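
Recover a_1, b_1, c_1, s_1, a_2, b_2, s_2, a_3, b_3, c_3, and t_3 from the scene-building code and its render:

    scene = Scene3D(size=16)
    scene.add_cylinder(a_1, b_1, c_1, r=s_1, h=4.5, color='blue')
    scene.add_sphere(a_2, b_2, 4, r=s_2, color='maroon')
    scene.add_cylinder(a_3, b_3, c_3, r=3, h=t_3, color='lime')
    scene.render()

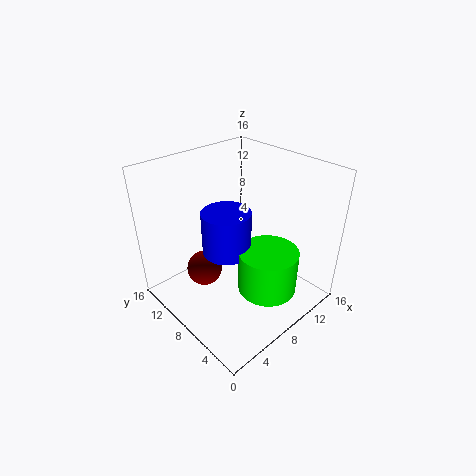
a_1 = 5.5
b_1 = 7
c_1 = 8
s_1 = 2.5
a_2 = 5
b_2 = 10.5
s_2 = 2
a_3 = 7.5
b_3 = 3
c_3 = 4.5
t_3 = 4.5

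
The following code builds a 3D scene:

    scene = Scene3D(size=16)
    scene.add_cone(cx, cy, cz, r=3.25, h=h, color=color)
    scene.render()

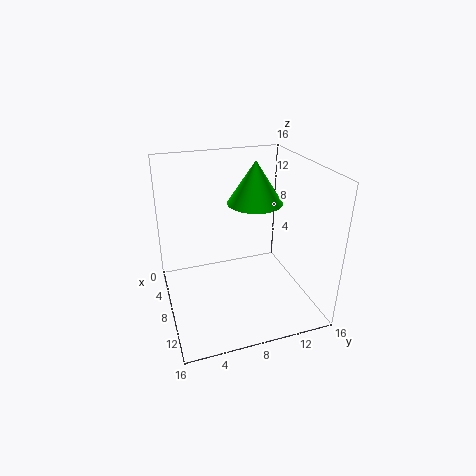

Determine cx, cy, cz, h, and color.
cx = 5.25
cy = 11
cz = 10.75
h = 5
color = 'lime'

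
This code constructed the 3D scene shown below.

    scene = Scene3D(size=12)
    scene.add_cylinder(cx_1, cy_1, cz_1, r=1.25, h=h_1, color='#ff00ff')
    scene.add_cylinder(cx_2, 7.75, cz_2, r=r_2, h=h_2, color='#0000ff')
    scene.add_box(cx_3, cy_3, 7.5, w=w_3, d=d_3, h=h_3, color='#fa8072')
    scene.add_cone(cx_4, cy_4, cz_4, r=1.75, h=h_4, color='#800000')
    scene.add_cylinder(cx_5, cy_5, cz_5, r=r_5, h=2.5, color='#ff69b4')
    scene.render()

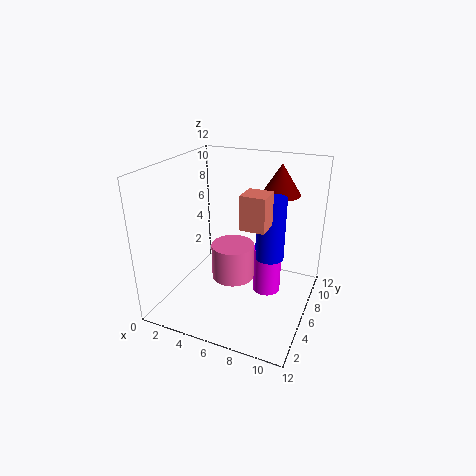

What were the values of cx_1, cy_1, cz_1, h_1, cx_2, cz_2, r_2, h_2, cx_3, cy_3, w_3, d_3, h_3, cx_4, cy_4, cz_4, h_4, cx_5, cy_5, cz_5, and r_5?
cx_1 = 8, cy_1 = 8, cz_1 = 0.25, h_1 = 4.25, cx_2 = 8.25, cz_2 = 3.75, r_2 = 1.25, h_2 = 5.5, cx_3 = 6.75, cy_3 = 4.5, w_3 = 2, d_3 = 2, h_3 = 2.75, cx_4 = 8.25, cy_4 = 10.25, cz_4 = 8.75, h_4 = 2.75, cx_5 = 7.25, cy_5 = 2.25, cz_5 = 5, r_5 = 1.5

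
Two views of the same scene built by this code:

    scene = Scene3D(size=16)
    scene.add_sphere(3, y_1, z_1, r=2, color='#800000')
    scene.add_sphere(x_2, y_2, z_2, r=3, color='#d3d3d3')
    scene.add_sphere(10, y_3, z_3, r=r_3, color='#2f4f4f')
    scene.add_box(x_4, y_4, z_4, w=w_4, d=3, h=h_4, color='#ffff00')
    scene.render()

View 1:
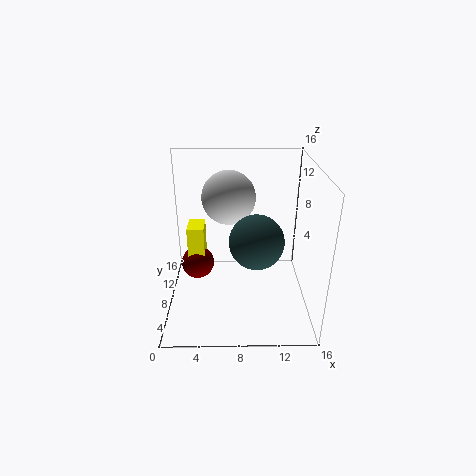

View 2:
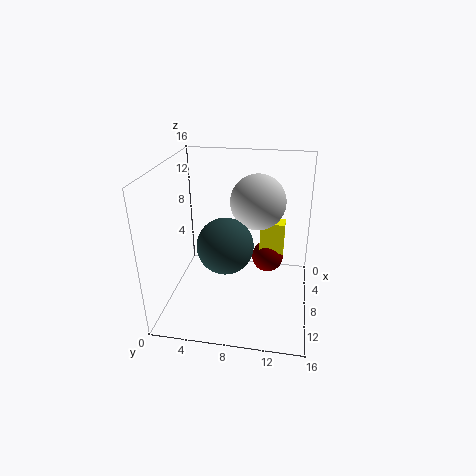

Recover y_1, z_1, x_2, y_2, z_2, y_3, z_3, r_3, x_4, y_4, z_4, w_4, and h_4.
y_1 = 11; z_1 = 3; x_2 = 7; y_2 = 10; z_2 = 12; y_3 = 7; z_3 = 8; r_3 = 3; x_4 = 2; y_4 = 10; z_4 = 4; w_4 = 2; h_4 = 4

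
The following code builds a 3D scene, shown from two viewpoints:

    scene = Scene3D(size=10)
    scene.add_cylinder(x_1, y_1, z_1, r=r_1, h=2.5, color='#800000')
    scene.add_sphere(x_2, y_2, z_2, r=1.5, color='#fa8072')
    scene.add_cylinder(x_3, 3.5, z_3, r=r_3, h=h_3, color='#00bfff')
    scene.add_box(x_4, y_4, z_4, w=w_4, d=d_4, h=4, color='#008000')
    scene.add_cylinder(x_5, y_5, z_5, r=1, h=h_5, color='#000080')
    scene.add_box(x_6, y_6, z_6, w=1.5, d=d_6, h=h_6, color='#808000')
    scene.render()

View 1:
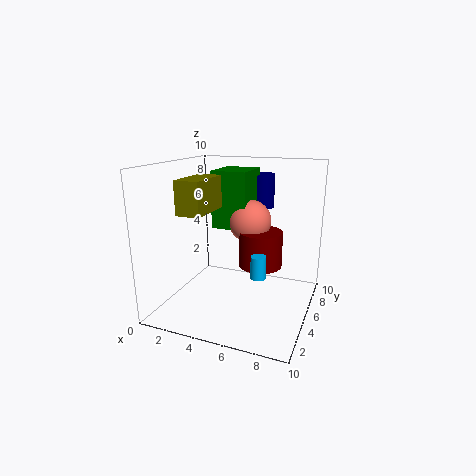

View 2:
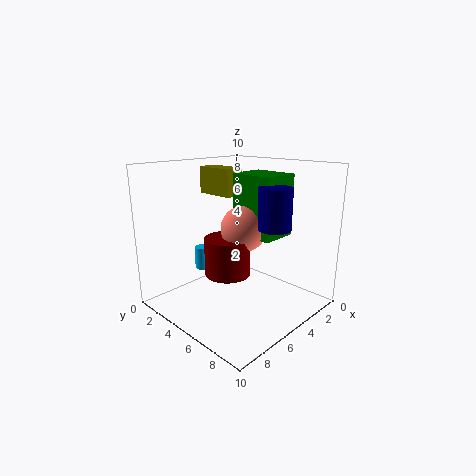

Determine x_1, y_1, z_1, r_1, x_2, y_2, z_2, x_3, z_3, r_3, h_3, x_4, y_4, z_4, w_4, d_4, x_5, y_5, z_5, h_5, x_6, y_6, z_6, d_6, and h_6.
x_1 = 6.5, y_1 = 5.5, z_1 = 3, r_1 = 1.5, x_2 = 5.5, y_2 = 6, z_2 = 6, x_3 = 7, z_3 = 3, r_3 = 0.5, h_3 = 1.5, x_4 = 3, y_4 = 5, z_4 = 5.5, w_4 = 2.5, d_4 = 3, x_5 = 5.5, y_5 = 8.5, z_5 = 6.5, h_5 = 2.5, x_6 = 3, y_6 = 0.5, z_6 = 7.5, d_6 = 3, h_6 = 2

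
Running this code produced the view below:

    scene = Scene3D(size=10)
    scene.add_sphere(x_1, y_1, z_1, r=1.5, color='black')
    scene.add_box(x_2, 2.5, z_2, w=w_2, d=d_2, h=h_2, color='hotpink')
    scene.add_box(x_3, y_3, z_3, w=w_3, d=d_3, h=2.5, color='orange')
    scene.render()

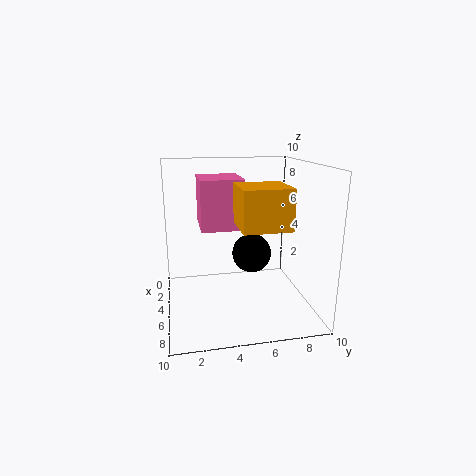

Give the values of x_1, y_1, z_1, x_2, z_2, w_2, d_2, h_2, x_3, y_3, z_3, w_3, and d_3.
x_1 = 3
y_1 = 6.5
z_1 = 3
x_2 = 1.5
z_2 = 5.5
w_2 = 3.5
d_2 = 3
h_2 = 3.5
x_3 = 6
y_3 = 4.5
z_3 = 6.5
w_3 = 3
d_3 = 3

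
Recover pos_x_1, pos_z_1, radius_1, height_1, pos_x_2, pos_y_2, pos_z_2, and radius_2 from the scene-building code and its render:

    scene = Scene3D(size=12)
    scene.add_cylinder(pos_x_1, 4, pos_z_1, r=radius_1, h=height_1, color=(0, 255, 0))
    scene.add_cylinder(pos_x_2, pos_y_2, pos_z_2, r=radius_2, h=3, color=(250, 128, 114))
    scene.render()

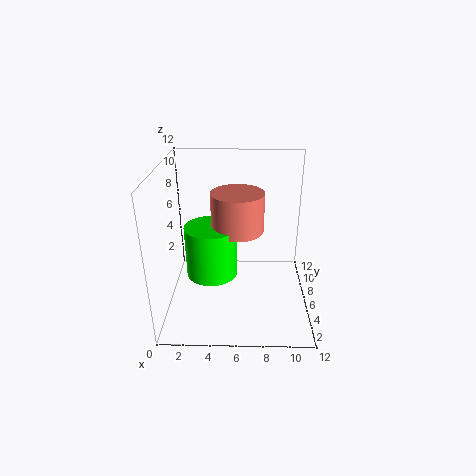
pos_x_1 = 4, pos_z_1 = 4, radius_1 = 2, height_1 = 4, pos_x_2 = 6, pos_y_2 = 4.5, pos_z_2 = 7.5, radius_2 = 2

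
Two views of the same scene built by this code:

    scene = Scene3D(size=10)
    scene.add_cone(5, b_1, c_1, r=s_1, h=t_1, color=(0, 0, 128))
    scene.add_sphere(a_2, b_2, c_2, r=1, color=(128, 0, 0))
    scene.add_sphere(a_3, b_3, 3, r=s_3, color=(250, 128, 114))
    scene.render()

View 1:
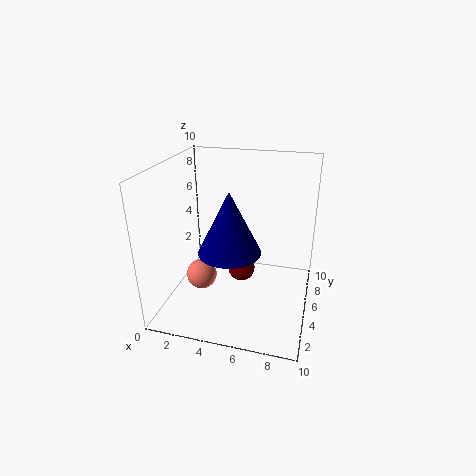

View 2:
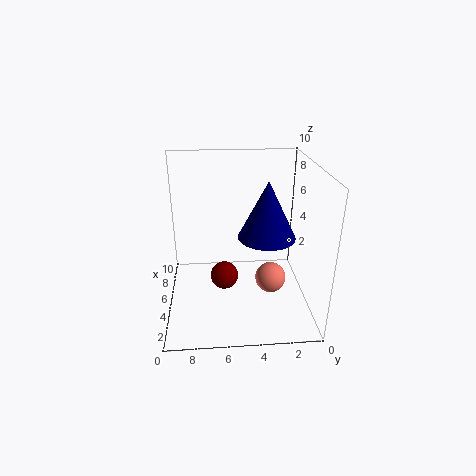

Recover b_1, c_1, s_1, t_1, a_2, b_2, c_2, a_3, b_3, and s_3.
b_1 = 3
c_1 = 5
s_1 = 2
t_1 = 4
a_2 = 5
b_2 = 6
c_2 = 2
a_3 = 3
b_3 = 3
s_3 = 1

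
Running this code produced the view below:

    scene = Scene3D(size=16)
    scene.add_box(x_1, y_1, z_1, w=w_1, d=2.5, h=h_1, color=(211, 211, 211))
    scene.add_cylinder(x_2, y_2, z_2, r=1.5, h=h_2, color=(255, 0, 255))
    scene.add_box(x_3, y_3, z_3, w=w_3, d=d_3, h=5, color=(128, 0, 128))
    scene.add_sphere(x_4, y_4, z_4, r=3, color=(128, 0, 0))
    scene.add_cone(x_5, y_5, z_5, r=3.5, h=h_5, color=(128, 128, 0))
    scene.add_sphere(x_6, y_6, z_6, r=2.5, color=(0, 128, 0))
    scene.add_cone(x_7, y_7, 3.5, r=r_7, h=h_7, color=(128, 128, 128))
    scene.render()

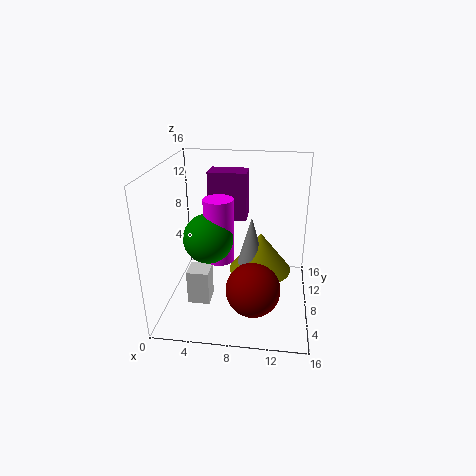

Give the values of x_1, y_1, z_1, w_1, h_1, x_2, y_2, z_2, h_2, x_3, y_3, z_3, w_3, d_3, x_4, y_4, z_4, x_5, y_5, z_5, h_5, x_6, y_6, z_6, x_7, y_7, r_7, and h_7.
x_1 = 2.5, y_1 = 5.5, z_1 = 0.5, w_1 = 2.5, h_1 = 4, x_2 = 6.5, y_2 = 5, z_2 = 7, h_2 = 6.5, x_3 = 5, y_3 = 7, z_3 = 10.5, w_3 = 4, d_3 = 2.5, x_4 = 10, y_4 = 5.5, z_4 = 3, x_5 = 10.5, y_5 = 8.5, z_5 = 4, h_5 = 4.5, x_6 = 5.5, y_6 = 4.5, z_6 = 9.5, x_7 = 9.5, y_7 = 8, r_7 = 2, h_7 = 7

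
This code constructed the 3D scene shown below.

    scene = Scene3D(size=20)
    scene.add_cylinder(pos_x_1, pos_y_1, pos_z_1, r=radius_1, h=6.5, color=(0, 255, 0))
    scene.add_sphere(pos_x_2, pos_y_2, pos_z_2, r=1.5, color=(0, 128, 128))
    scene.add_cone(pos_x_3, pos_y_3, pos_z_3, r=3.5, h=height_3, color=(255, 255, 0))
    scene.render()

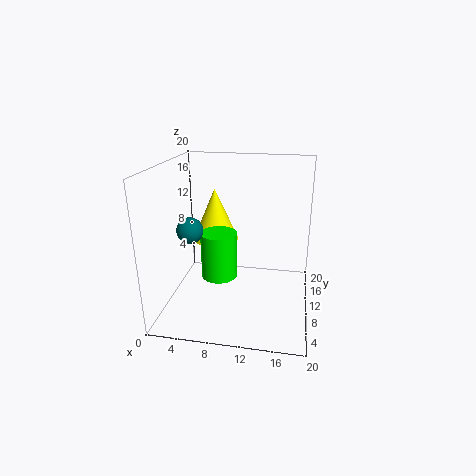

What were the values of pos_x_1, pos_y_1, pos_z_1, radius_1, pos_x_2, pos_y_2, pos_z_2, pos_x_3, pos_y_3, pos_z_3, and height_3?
pos_x_1 = 7.5; pos_y_1 = 9; pos_z_1 = 4.5; radius_1 = 2.5; pos_x_2 = 6; pos_y_2 = 2; pos_z_2 = 14; pos_x_3 = 5.5; pos_y_3 = 15; pos_z_3 = 7.5; height_3 = 8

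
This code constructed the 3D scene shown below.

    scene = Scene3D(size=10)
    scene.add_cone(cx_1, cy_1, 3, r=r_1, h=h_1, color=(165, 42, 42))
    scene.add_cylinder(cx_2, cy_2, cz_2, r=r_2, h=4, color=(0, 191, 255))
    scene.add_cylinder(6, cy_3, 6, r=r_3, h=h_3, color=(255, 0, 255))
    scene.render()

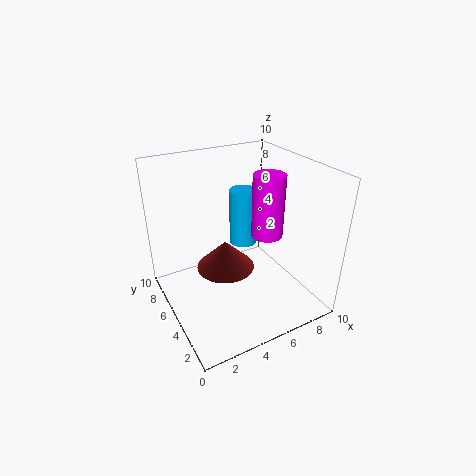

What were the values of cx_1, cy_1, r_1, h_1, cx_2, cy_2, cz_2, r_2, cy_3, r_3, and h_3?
cx_1 = 4, cy_1 = 5, r_1 = 2, h_1 = 2, cx_2 = 6, cy_2 = 6, cz_2 = 4, r_2 = 1, cy_3 = 3, r_3 = 1, h_3 = 4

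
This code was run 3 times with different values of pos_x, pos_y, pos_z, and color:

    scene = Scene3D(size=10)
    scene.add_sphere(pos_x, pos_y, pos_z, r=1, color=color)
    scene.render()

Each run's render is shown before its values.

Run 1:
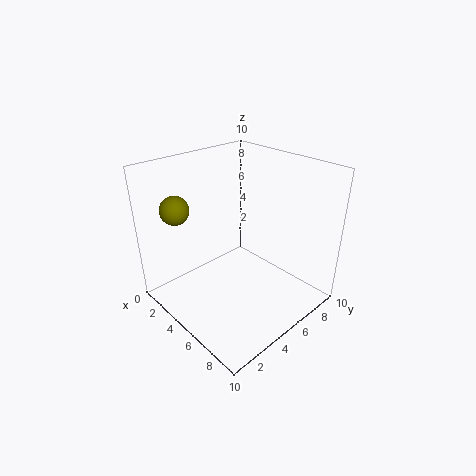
pos_x = 2; pos_y = 2; pos_z = 7; color = 'olive'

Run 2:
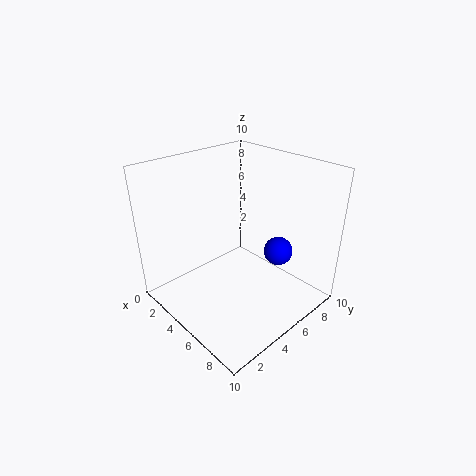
pos_x = 7; pos_y = 7; pos_z = 4; color = 'blue'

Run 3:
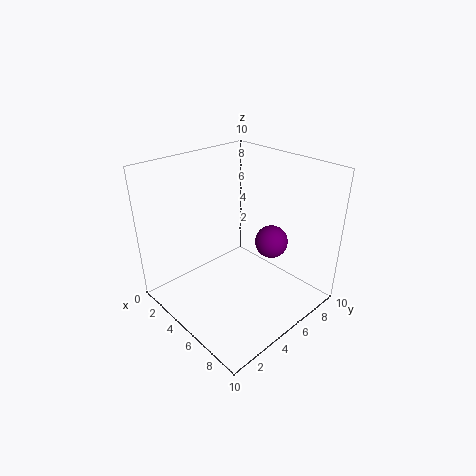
pos_x = 8; pos_y = 5; pos_z = 6; color = 'purple'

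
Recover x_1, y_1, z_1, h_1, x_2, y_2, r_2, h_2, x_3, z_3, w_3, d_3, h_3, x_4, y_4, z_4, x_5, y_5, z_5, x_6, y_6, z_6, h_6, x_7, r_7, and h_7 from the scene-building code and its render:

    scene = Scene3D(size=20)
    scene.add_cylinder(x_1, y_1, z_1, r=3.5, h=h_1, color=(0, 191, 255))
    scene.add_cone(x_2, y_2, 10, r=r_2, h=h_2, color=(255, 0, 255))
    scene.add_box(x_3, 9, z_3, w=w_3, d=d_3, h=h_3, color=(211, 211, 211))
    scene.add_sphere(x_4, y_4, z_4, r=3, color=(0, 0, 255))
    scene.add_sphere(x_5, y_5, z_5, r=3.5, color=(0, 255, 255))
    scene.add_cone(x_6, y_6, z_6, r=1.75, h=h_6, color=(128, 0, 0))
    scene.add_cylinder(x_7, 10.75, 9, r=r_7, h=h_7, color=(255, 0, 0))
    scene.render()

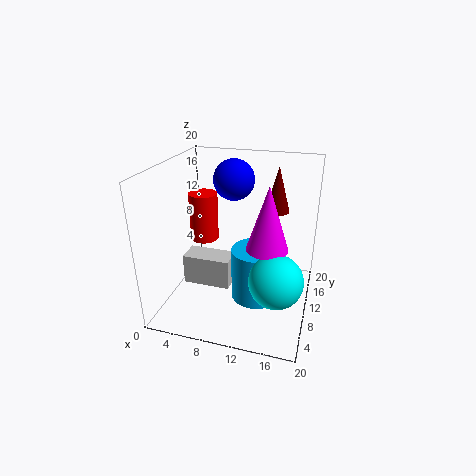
x_1 = 12.75; y_1 = 9.75; z_1 = 1.25; h_1 = 7.5; x_2 = 14.5; y_2 = 8; r_2 = 2.75; h_2 = 8.5; x_3 = 1.75; z_3 = 1.75; w_3 = 7; d_3 = 3.5; h_3 = 4.5; x_4 = 8; y_4 = 14.75; z_4 = 16.75; x_5 = 16.25; y_5 = 5.75; z_5 = 6.75; x_6 = 14.5; y_6 = 14.5; z_6 = 12.75; h_6 = 6.5; x_7 = 4.75; r_7 = 2; h_7 = 6.75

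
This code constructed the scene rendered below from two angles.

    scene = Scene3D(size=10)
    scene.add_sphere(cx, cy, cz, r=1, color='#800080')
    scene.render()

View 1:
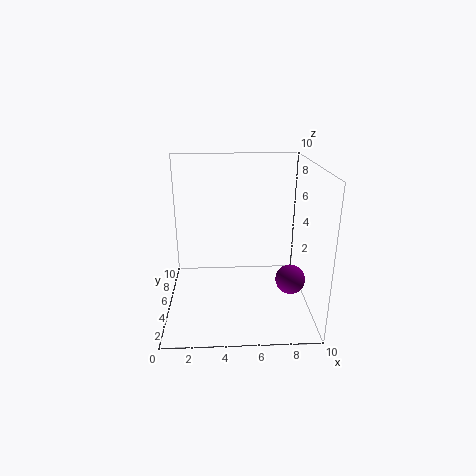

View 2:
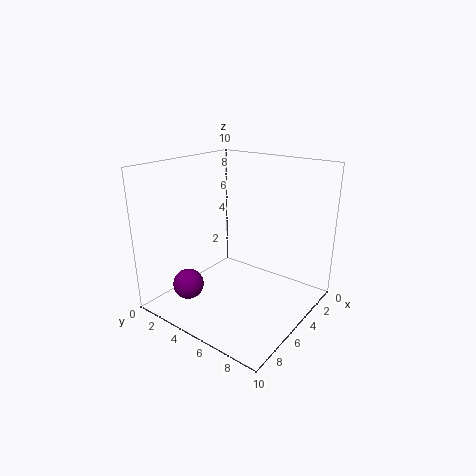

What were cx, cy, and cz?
cx = 8.5, cy = 3.5, cz = 2.5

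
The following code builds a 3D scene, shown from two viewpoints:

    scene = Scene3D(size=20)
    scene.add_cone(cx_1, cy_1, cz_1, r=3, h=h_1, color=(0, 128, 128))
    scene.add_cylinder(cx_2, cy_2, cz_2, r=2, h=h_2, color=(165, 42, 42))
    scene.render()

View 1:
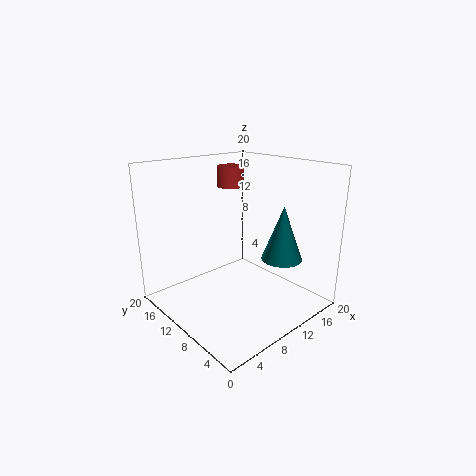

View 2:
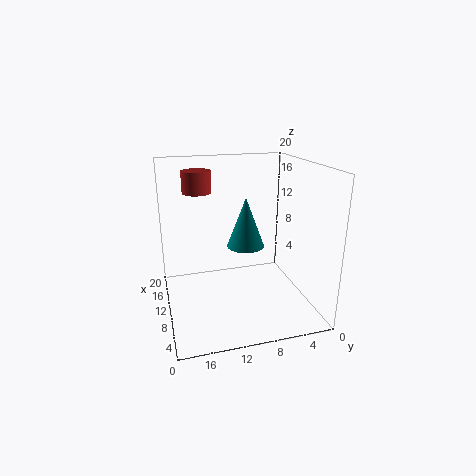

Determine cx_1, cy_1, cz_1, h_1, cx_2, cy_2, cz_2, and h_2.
cx_1 = 16; cy_1 = 7; cz_1 = 6; h_1 = 8; cx_2 = 13; cy_2 = 15; cz_2 = 16; h_2 = 3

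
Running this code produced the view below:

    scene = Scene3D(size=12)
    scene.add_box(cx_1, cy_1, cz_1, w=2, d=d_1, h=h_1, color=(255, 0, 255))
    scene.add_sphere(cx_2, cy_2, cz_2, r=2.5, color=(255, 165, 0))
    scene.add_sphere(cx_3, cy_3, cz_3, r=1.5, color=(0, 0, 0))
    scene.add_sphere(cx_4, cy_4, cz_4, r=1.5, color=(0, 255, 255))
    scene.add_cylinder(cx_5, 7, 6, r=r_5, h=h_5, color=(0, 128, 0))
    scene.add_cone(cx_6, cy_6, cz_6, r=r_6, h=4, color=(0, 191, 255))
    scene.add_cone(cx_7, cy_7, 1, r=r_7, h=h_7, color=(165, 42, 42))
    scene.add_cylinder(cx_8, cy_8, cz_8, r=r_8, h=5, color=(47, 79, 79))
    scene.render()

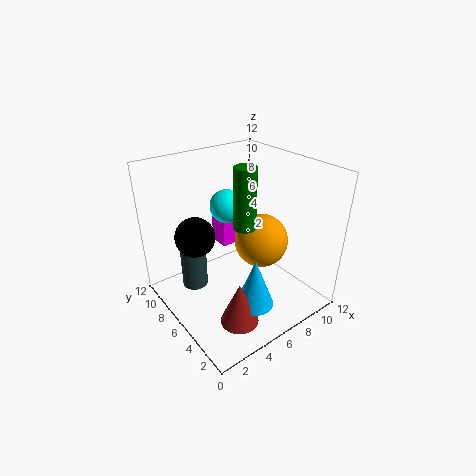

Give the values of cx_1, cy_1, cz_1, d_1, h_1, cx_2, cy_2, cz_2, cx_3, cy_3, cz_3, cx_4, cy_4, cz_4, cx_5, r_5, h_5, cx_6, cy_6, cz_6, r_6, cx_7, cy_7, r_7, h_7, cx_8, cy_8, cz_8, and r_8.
cx_1 = 7
cy_1 = 9.5
cz_1 = 3
d_1 = 2
h_1 = 3.5
cx_2 = 9.5
cy_2 = 7
cz_2 = 4
cx_3 = 2
cy_3 = 6
cz_3 = 7.5
cx_4 = 7
cy_4 = 9
cz_4 = 7.5
cx_5 = 7.5
r_5 = 1
h_5 = 5.5
cx_6 = 5
cy_6 = 2.5
cz_6 = 2
r_6 = 1.5
cx_7 = 3.5
cy_7 = 2.5
r_7 = 1.5
h_7 = 3.5
cx_8 = 2
cy_8 = 6.5
cz_8 = 3
r_8 = 1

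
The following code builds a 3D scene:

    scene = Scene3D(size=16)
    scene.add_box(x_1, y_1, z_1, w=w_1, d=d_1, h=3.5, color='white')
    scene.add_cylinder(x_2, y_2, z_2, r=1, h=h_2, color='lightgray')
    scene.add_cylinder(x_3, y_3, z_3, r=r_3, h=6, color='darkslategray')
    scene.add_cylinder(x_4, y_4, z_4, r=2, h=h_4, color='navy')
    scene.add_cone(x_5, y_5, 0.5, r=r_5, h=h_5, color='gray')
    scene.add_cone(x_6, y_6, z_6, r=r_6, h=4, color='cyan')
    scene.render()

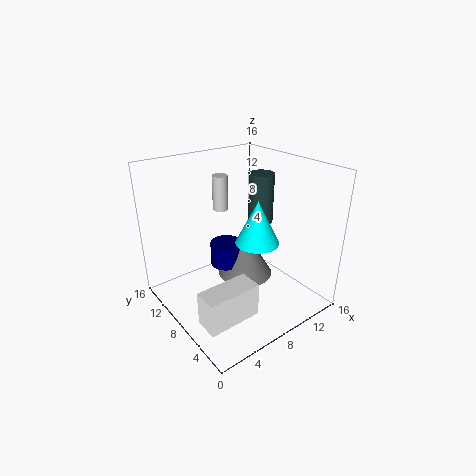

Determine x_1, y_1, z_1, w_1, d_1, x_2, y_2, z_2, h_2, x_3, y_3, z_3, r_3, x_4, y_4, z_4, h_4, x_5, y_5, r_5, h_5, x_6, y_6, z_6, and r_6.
x_1 = 0.5; y_1 = 2; z_1 = 2.5; w_1 = 5.5; d_1 = 2.5; x_2 = 10.5; y_2 = 15; z_2 = 8.5; h_2 = 4.5; x_3 = 13; y_3 = 10; z_3 = 8; r_3 = 1.5; x_4 = 9.5; y_4 = 12.5; z_4 = 2; h_4 = 3; x_5 = 11.5; y_5 = 11; r_5 = 3.5; h_5 = 6; x_6 = 6; y_6 = 2.5; z_6 = 10.5; r_6 = 2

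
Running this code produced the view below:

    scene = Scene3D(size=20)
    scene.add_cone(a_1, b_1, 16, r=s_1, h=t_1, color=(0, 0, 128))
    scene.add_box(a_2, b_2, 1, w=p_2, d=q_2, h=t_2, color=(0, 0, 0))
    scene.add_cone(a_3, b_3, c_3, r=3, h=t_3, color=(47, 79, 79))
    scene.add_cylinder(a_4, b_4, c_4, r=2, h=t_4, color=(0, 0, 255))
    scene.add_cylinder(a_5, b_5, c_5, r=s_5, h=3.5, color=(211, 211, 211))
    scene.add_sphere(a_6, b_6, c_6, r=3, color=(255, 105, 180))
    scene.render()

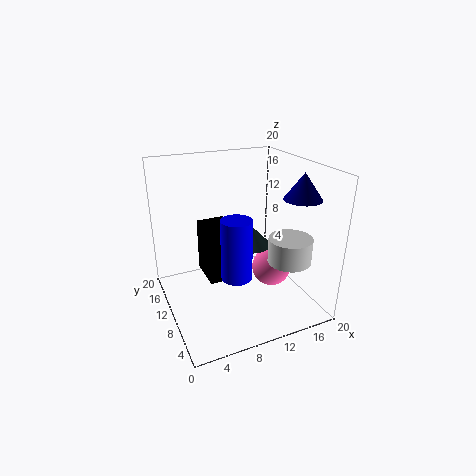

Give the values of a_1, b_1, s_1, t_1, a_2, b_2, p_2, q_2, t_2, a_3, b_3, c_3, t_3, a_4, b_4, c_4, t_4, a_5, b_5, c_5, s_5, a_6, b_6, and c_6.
a_1 = 17
b_1 = 5.5
s_1 = 2.5
t_1 = 3.5
a_2 = 7
b_2 = 13.5
p_2 = 4.5
q_2 = 6
t_2 = 8.5
a_3 = 13
b_3 = 12
c_3 = 7.5
t_3 = 3
a_4 = 8
b_4 = 6
c_4 = 6.5
t_4 = 8
a_5 = 16
b_5 = 6
c_5 = 7
s_5 = 3
a_6 = 16.5
b_6 = 11.5
c_6 = 3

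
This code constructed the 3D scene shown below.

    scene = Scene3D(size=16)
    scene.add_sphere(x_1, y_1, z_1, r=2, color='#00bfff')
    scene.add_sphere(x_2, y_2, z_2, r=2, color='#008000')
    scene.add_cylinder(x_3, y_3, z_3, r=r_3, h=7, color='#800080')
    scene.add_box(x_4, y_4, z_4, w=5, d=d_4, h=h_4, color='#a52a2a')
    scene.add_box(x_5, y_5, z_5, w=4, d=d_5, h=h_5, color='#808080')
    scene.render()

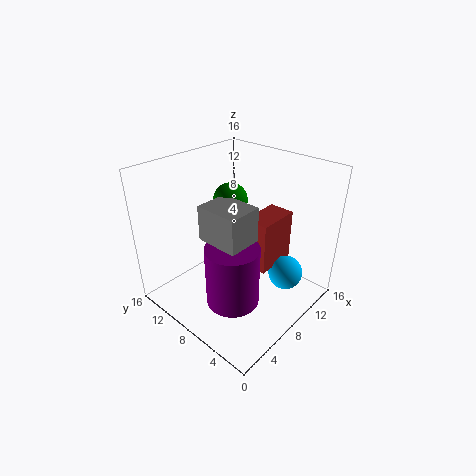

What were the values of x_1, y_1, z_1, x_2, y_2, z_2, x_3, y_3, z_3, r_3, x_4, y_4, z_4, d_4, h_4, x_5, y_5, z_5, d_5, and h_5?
x_1 = 12
y_1 = 4
z_1 = 3
x_2 = 10
y_2 = 11
z_2 = 11
x_3 = 6
y_3 = 7
z_3 = 1
r_3 = 3
x_4 = 9
y_4 = 5
z_4 = 4
d_4 = 3
h_4 = 6
x_5 = 5
y_5 = 6
z_5 = 8
d_5 = 5
h_5 = 4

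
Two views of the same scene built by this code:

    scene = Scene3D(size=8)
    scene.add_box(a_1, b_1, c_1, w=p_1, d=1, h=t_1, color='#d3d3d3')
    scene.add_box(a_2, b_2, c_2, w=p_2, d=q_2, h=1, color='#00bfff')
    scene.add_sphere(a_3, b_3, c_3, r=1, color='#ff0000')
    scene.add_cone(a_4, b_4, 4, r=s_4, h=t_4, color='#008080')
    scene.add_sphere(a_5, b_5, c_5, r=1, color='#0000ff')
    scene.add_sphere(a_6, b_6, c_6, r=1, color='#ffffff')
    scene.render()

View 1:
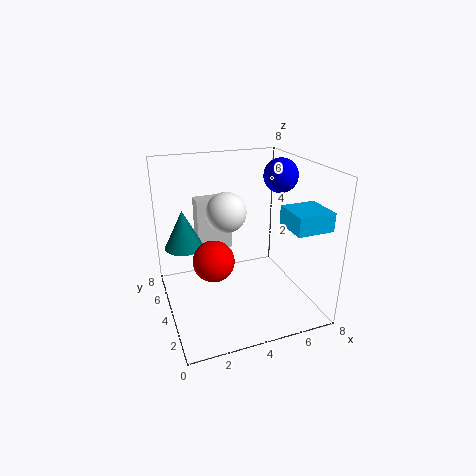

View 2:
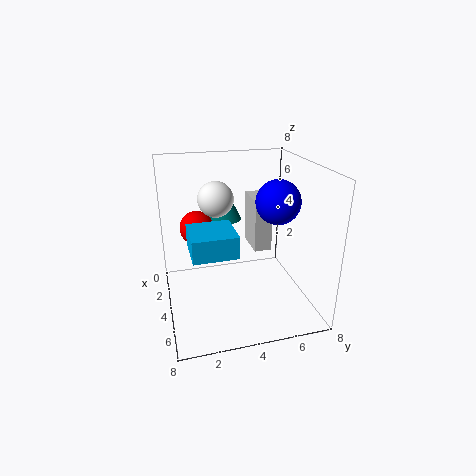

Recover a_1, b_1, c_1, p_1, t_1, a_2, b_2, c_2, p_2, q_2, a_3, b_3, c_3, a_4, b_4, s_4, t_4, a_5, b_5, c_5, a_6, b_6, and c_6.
a_1 = 2
b_1 = 5
c_1 = 3
p_1 = 2
t_1 = 3
a_2 = 6
b_2 = 1
c_2 = 5
p_2 = 2
q_2 = 2
a_3 = 2
b_3 = 2
c_3 = 4
a_4 = 1
b_4 = 4
s_4 = 1
t_4 = 2
a_5 = 7
b_5 = 5
c_5 = 7
a_6 = 3
b_6 = 3
c_6 = 6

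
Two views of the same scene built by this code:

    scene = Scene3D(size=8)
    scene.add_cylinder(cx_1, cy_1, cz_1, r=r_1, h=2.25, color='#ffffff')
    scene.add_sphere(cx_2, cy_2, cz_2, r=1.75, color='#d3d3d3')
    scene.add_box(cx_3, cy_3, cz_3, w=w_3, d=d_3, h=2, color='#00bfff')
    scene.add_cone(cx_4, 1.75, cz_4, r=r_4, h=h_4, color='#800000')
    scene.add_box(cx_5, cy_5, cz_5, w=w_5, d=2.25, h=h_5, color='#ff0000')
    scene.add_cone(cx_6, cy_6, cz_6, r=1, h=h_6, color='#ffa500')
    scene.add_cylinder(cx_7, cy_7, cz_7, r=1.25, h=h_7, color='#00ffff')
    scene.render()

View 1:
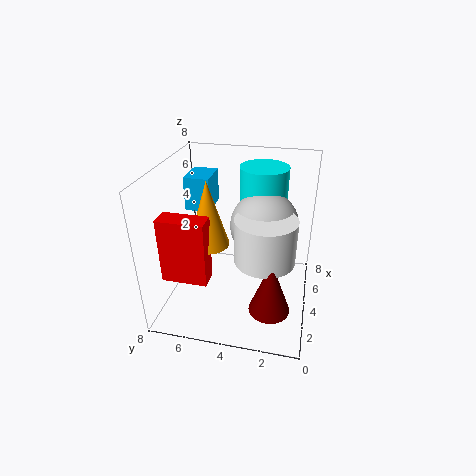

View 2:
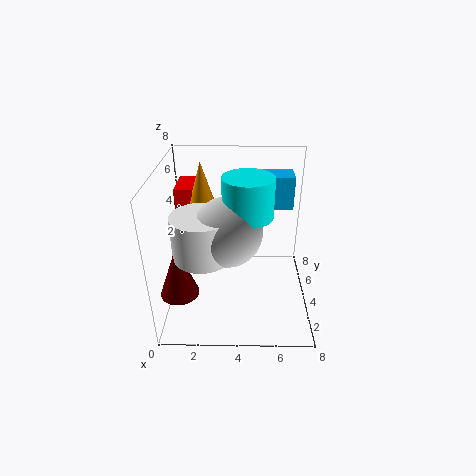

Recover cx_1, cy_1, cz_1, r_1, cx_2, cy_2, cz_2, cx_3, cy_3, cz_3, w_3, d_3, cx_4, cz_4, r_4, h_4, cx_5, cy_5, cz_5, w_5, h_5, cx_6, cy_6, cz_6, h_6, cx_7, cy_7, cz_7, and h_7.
cx_1 = 2.25; cy_1 = 2.25; cz_1 = 4; r_1 = 1.5; cx_2 = 3.5; cy_2 = 2.5; cz_2 = 5.25; cx_3 = 5.25; cy_3 = 6; cz_3 = 4.75; w_3 = 2; d_3 = 1.5; cx_4 = 1; cz_4 = 2; r_4 = 1; h_4 = 2.75; cx_5 = 0.5; cy_5 = 4.75; cz_5 = 3.25; w_5 = 1; h_5 = 3.25; cx_6 = 2; cy_6 = 5; cz_6 = 4.75; h_6 = 3.25; cx_7 = 4.5; cy_7 = 2.75; cz_7 = 6; h_7 = 2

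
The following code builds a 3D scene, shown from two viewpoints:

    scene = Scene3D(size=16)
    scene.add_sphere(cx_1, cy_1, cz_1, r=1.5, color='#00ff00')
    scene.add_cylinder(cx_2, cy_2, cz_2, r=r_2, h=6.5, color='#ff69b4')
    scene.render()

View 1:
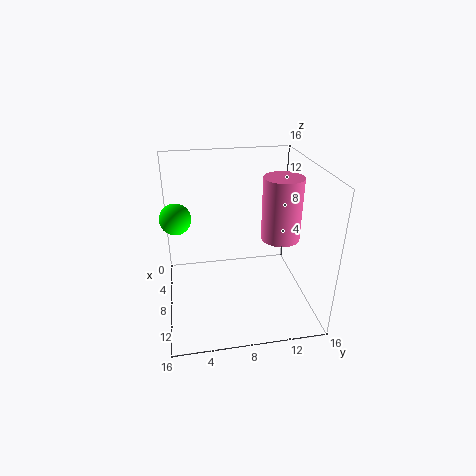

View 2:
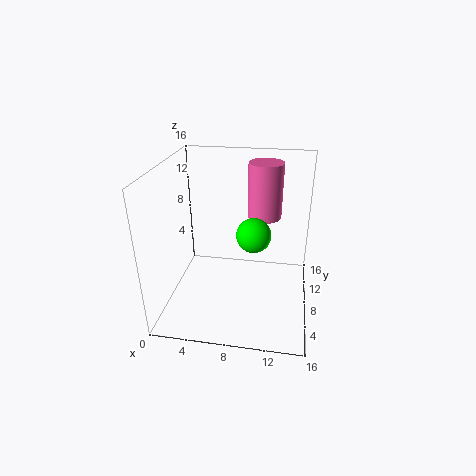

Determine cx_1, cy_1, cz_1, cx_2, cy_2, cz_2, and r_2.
cx_1 = 10.5, cy_1 = 1.5, cz_1 = 12, cx_2 = 10.5, cy_2 = 12, cz_2 = 9, r_2 = 2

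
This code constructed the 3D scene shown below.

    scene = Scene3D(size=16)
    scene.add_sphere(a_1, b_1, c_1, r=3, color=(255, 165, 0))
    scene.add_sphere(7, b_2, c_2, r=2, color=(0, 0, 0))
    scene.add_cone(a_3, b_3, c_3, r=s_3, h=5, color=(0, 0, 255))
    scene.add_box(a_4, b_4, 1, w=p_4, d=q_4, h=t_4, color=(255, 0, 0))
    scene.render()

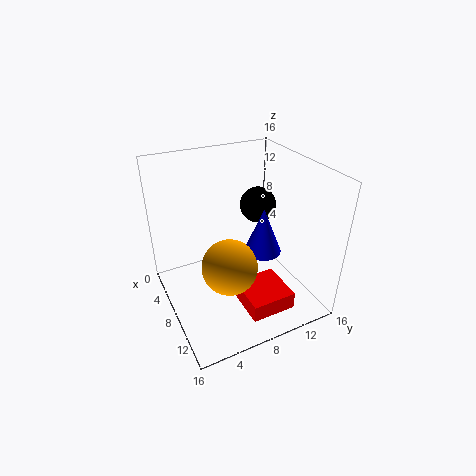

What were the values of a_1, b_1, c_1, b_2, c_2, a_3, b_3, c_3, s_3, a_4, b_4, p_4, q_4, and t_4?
a_1 = 10; b_1 = 6; c_1 = 6; b_2 = 11; c_2 = 11; a_3 = 10; b_3 = 10; c_3 = 7; s_3 = 2; a_4 = 9; b_4 = 7; p_4 = 5; q_4 = 5; t_4 = 2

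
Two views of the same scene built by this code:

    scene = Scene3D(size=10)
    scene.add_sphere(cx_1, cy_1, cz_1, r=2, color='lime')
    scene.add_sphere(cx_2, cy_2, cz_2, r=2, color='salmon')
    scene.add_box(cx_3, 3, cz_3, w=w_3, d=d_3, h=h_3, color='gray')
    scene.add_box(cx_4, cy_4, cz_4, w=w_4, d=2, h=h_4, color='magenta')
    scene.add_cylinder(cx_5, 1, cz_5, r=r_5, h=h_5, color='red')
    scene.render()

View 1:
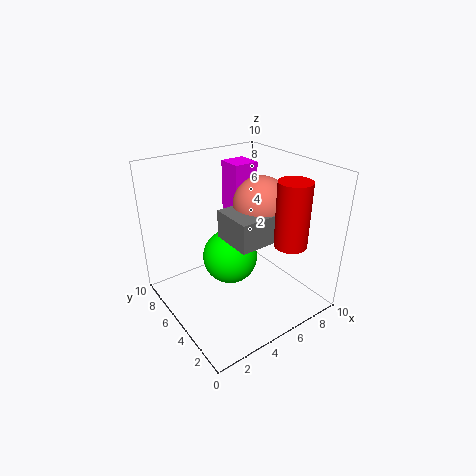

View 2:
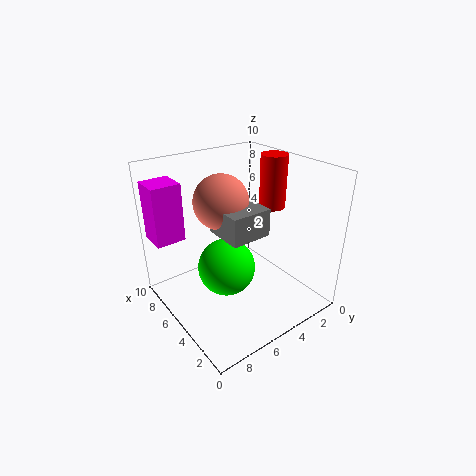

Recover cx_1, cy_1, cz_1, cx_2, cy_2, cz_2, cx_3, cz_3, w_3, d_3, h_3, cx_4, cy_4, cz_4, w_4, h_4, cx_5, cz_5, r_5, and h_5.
cx_1 = 5
cy_1 = 6
cz_1 = 3
cx_2 = 7
cy_2 = 5
cz_2 = 7
cx_3 = 4
cz_3 = 5
w_3 = 3
d_3 = 3
h_3 = 2
cx_4 = 7
cy_4 = 8
cz_4 = 5
w_4 = 2
h_4 = 4
cx_5 = 6
cz_5 = 6
r_5 = 1
h_5 = 4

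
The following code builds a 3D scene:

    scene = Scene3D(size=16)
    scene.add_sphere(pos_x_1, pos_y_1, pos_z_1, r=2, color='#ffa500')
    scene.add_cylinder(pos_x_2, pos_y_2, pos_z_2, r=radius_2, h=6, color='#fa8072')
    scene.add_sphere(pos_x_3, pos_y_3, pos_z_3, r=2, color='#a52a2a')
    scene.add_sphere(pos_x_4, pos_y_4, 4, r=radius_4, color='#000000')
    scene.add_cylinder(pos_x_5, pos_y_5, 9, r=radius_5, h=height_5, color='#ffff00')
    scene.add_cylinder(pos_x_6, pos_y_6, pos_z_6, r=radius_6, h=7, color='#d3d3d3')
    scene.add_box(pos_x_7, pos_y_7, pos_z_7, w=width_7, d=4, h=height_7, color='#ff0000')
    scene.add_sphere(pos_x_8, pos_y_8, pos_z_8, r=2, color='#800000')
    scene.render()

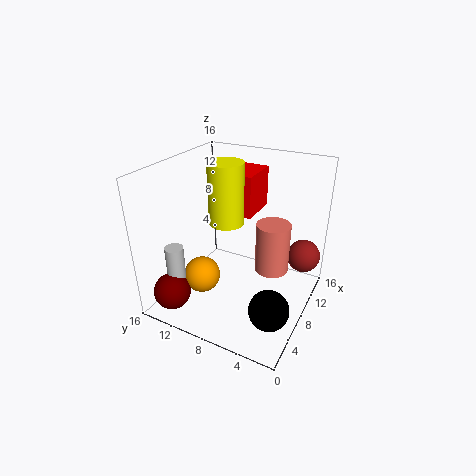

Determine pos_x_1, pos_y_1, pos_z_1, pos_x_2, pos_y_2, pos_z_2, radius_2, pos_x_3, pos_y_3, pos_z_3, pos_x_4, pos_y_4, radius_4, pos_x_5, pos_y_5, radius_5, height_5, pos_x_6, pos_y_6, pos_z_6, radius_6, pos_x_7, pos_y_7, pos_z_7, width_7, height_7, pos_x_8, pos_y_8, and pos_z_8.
pos_x_1 = 5, pos_y_1 = 11, pos_z_1 = 4, pos_x_2 = 11, pos_y_2 = 5, pos_z_2 = 3, radius_2 = 2, pos_x_3 = 14, pos_y_3 = 2, pos_z_3 = 4, pos_x_4 = 3, pos_y_4 = 2, radius_4 = 2, pos_x_5 = 9, pos_y_5 = 10, radius_5 = 2, height_5 = 7, pos_x_6 = 3, pos_y_6 = 13, pos_z_6 = 1, radius_6 = 1, pos_x_7 = 11, pos_y_7 = 8, pos_z_7 = 9, width_7 = 5, height_7 = 5, pos_x_8 = 2, pos_y_8 = 13, pos_z_8 = 3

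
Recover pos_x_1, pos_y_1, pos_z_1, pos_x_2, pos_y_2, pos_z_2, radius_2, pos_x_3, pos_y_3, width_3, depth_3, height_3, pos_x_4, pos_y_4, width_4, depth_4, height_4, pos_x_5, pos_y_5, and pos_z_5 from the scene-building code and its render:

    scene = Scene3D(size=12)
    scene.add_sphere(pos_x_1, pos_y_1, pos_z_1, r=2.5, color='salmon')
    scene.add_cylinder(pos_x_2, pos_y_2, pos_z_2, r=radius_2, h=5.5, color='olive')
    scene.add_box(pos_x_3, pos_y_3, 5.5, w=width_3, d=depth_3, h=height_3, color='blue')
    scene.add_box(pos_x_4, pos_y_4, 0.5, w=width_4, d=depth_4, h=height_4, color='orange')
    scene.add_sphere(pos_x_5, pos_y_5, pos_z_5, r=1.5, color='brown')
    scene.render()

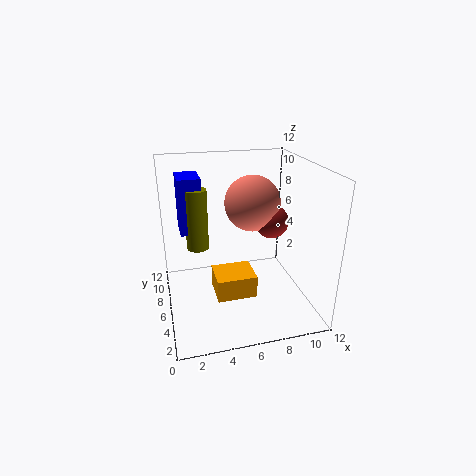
pos_x_1 = 8; pos_y_1 = 8.5; pos_z_1 = 8; pos_x_2 = 3; pos_y_2 = 9; pos_z_2 = 4; radius_2 = 1; pos_x_3 = 1.5; pos_y_3 = 8.5; width_3 = 2; depth_3 = 3; height_3 = 5; pos_x_4 = 4; pos_y_4 = 5; width_4 = 3.5; depth_4 = 3; height_4 = 2; pos_x_5 = 9.5; pos_y_5 = 7.5; pos_z_5 = 6.5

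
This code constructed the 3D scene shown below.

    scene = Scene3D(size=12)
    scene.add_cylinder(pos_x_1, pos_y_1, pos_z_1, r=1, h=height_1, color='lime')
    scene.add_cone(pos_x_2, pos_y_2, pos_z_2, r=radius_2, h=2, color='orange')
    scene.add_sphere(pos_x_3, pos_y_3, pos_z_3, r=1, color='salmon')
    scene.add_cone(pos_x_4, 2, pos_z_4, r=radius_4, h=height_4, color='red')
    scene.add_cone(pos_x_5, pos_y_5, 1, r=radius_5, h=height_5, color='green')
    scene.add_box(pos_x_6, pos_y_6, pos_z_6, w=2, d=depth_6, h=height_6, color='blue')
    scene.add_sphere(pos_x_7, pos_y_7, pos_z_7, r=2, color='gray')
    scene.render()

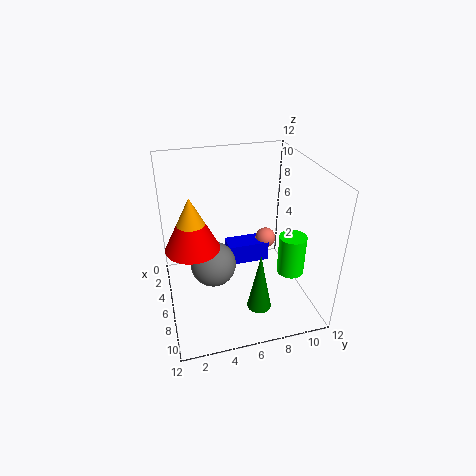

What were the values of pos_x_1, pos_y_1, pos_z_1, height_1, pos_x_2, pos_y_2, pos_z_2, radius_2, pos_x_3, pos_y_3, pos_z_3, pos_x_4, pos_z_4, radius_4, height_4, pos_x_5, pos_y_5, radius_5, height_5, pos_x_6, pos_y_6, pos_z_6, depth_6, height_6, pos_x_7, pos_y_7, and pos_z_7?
pos_x_1 = 10; pos_y_1 = 9; pos_z_1 = 5; height_1 = 3; pos_x_2 = 8; pos_y_2 = 2; pos_z_2 = 9; radius_2 = 1; pos_x_3 = 2; pos_y_3 = 10; pos_z_3 = 3; pos_x_4 = 8; pos_z_4 = 7; radius_4 = 2; height_4 = 4; pos_x_5 = 9; pos_y_5 = 7; radius_5 = 1; height_5 = 5; pos_x_6 = 1; pos_y_6 = 6; pos_z_6 = 1; depth_6 = 4; height_6 = 2; pos_x_7 = 5; pos_y_7 = 4; pos_z_7 = 3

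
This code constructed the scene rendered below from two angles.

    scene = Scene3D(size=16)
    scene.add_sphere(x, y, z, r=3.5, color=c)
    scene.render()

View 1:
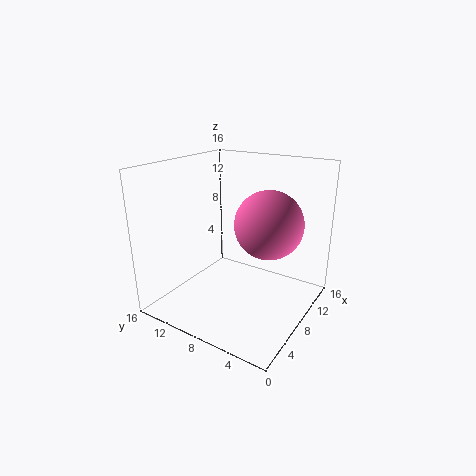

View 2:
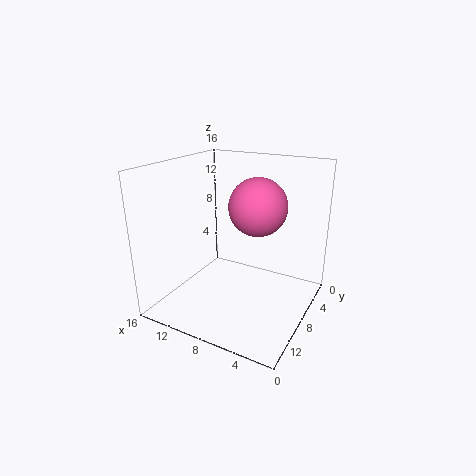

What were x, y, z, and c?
x = 7.5
y = 4
z = 10.5
c = 'hotpink'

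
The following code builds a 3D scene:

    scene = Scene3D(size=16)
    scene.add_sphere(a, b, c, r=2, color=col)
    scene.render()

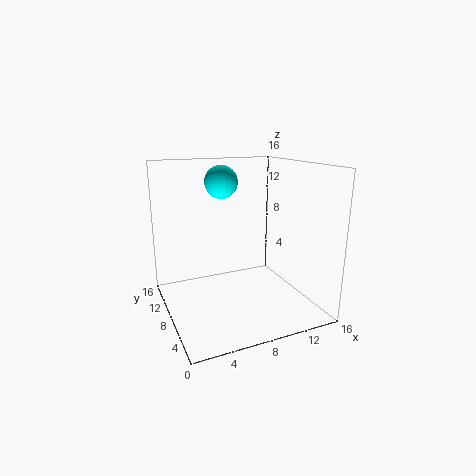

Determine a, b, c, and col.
a = 8, b = 13, c = 13.5, col = 'cyan'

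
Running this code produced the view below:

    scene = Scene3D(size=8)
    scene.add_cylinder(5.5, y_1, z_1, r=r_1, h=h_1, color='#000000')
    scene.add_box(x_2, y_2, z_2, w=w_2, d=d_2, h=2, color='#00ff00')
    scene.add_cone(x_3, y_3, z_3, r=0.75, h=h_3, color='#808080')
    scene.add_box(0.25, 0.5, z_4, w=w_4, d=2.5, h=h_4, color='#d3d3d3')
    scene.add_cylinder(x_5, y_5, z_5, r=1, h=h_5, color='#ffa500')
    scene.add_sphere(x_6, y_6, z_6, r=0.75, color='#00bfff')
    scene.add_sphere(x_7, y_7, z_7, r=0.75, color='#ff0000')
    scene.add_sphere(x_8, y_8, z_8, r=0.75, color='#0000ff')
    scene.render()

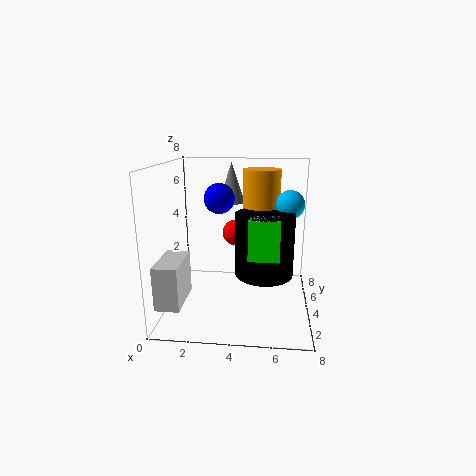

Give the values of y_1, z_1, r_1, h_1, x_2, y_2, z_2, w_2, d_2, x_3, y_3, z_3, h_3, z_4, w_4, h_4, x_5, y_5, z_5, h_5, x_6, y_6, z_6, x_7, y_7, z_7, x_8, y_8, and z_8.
y_1 = 2.75, z_1 = 2.5, r_1 = 1.5, h_1 = 3.25, x_2 = 4.75, y_2 = 1.25, z_2 = 3.75, w_2 = 1.5, d_2 = 1, x_3 = 3.5, y_3 = 5.25, z_3 = 5.75, h_3 = 2.25, z_4 = 1.25, w_4 = 1.25, h_4 = 2.25, x_5 = 5.25, y_5 = 4.25, z_5 = 5.25, h_5 = 2.5, x_6 = 6.75, y_6 = 3.75, z_6 = 6, x_7 = 3.75, y_7 = 5, z_7 = 4, x_8 = 3.25, y_8 = 2.5, z_8 = 6.5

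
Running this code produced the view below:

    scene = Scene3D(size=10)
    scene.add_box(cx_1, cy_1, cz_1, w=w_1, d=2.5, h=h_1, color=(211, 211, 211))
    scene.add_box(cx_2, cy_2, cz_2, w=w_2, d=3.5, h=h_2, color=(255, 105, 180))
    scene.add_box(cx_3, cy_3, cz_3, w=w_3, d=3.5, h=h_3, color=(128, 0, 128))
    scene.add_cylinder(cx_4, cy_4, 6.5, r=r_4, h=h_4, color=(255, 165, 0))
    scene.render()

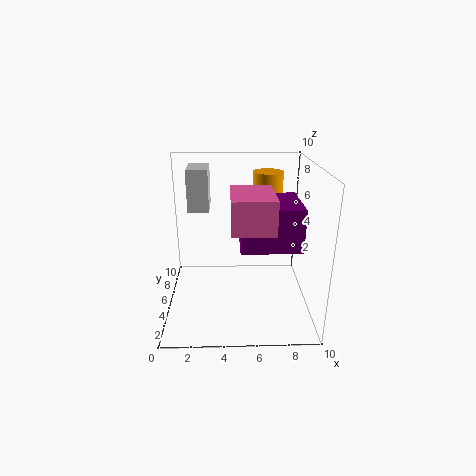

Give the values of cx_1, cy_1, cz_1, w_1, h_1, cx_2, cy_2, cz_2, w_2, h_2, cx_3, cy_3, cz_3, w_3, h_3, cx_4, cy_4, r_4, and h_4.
cx_1 = 1.5, cy_1 = 6, cz_1 = 6.5, w_1 = 1.5, h_1 = 3, cx_2 = 4.5, cy_2 = 0.5, cz_2 = 7, w_2 = 2.5, h_2 = 2, cx_3 = 5, cy_3 = 0.5, cz_3 = 6, w_3 = 3.5, h_3 = 2.5, cx_4 = 7, cy_4 = 5.5, r_4 = 1, h_4 = 3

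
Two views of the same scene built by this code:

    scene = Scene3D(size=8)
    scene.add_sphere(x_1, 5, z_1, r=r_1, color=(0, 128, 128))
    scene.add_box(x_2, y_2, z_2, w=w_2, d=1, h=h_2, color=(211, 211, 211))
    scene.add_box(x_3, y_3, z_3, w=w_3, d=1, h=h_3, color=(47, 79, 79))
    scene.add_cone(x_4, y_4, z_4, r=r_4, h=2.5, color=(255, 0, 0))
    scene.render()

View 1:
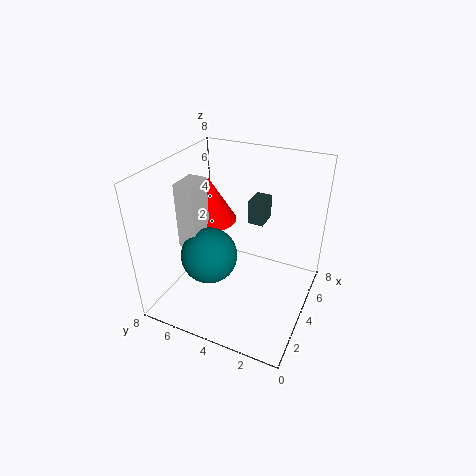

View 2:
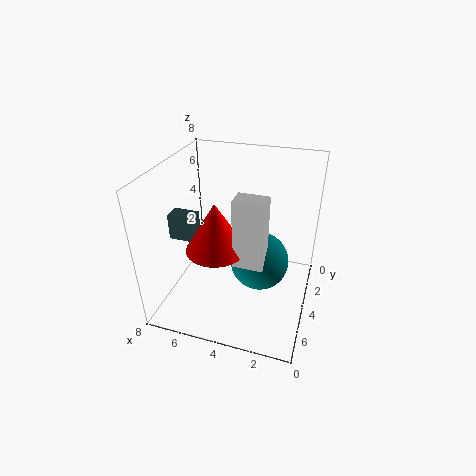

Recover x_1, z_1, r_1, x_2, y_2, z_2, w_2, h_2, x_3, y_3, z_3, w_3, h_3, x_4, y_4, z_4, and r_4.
x_1 = 2.5; z_1 = 3.5; r_1 = 1.5; x_2 = 2; y_2 = 5.5; z_2 = 4; w_2 = 1.5; h_2 = 3.5; x_3 = 6.5; y_3 = 3.5; z_3 = 3.5; w_3 = 1.5; h_3 = 1.5; x_4 = 4.5; y_4 = 6; z_4 = 4.5; r_4 = 1.5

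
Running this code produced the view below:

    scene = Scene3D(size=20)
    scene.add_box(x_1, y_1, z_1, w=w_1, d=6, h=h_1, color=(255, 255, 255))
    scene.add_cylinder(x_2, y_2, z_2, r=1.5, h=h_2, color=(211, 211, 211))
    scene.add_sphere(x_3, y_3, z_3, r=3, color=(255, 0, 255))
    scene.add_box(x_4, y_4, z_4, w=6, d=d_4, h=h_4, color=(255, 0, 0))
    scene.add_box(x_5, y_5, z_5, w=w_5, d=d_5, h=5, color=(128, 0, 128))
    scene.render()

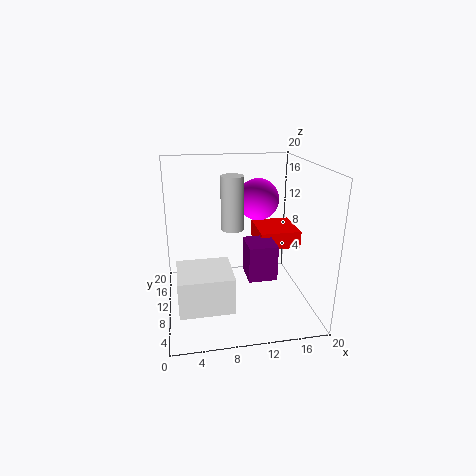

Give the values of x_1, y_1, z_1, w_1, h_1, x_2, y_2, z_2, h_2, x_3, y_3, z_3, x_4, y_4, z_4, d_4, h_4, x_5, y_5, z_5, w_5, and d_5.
x_1 = 1.5; y_1 = 0.5; z_1 = 4.5; w_1 = 6.5; h_1 = 4.5; x_2 = 9; y_2 = 8.5; z_2 = 12; h_2 = 7; x_3 = 13.5; y_3 = 13; z_3 = 14.5; x_4 = 13.5; y_4 = 10.5; z_4 = 7.5; d_4 = 6.5; h_4 = 2.5; x_5 = 11; y_5 = 7; z_5 = 4.5; w_5 = 4; d_5 = 4.5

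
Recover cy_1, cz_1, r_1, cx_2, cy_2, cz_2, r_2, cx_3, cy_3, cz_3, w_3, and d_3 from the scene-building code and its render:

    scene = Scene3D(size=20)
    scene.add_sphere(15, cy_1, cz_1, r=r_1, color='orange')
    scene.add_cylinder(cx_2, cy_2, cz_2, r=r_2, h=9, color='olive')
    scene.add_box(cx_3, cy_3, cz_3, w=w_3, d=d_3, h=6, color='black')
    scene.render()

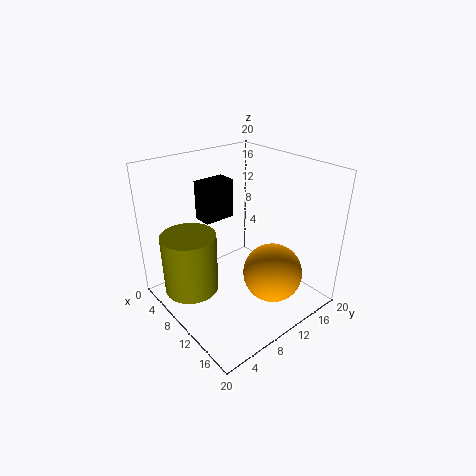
cy_1 = 12
cz_1 = 6
r_1 = 4
cx_2 = 5
cy_2 = 5
cz_2 = 1
r_2 = 4
cx_3 = 1
cy_3 = 9
cz_3 = 10
w_3 = 3
d_3 = 5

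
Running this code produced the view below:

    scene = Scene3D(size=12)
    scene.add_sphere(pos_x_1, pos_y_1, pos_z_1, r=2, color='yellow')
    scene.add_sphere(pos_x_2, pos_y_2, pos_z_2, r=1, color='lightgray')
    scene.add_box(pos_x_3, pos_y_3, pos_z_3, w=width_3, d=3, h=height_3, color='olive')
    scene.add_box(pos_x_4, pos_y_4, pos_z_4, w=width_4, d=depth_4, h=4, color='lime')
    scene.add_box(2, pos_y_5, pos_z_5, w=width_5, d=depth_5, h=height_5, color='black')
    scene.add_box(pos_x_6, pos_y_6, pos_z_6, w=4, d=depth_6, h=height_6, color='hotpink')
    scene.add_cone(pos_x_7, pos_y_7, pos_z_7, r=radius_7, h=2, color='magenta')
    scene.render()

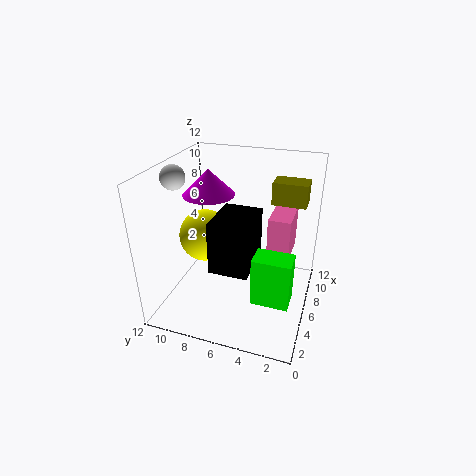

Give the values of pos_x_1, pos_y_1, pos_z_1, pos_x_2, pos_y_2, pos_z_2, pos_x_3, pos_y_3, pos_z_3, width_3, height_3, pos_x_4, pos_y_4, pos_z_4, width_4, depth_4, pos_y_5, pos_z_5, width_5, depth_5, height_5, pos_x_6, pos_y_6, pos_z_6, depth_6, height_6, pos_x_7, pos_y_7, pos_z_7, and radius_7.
pos_x_1 = 4; pos_y_1 = 8; pos_z_1 = 7; pos_x_2 = 5; pos_y_2 = 11; pos_z_2 = 11; pos_x_3 = 9; pos_y_3 = 1; pos_z_3 = 8; width_3 = 2; height_3 = 2; pos_x_4 = 3; pos_y_4 = 1; pos_z_4 = 2; width_4 = 2; depth_4 = 3; pos_y_5 = 4; pos_z_5 = 5; width_5 = 4; depth_5 = 3; height_5 = 4; pos_x_6 = 8; pos_y_6 = 2; pos_z_6 = 3; depth_6 = 2; height_6 = 4; pos_x_7 = 5; pos_y_7 = 8; pos_z_7 = 10; radius_7 = 2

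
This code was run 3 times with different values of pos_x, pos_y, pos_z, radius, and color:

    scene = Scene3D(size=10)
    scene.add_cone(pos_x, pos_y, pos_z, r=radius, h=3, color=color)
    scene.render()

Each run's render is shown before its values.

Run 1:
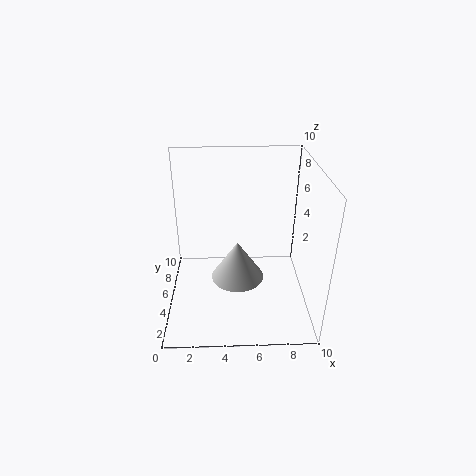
pos_x = 5
pos_y = 6
pos_z = 1
radius = 2
color = 'lightgray'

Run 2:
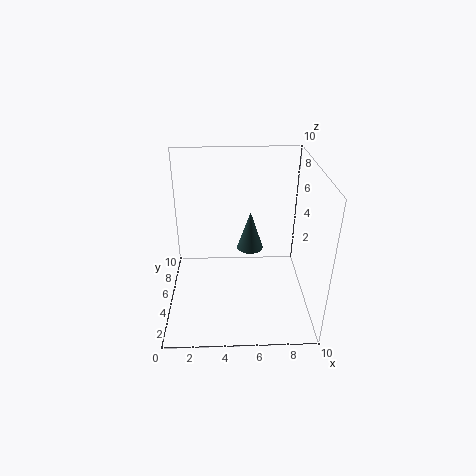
pos_x = 6
pos_y = 7
pos_z = 3
radius = 1
color = 'darkslategray'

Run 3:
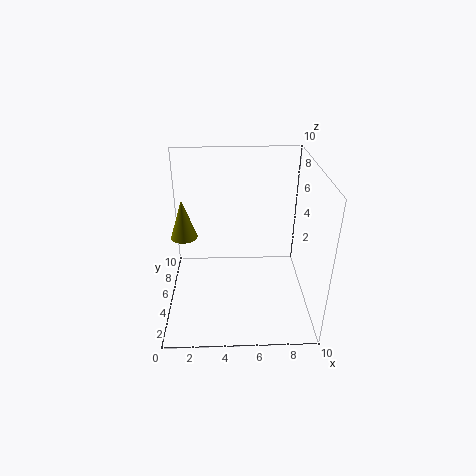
pos_x = 1
pos_y = 7
pos_z = 4
radius = 1
color = 'olive'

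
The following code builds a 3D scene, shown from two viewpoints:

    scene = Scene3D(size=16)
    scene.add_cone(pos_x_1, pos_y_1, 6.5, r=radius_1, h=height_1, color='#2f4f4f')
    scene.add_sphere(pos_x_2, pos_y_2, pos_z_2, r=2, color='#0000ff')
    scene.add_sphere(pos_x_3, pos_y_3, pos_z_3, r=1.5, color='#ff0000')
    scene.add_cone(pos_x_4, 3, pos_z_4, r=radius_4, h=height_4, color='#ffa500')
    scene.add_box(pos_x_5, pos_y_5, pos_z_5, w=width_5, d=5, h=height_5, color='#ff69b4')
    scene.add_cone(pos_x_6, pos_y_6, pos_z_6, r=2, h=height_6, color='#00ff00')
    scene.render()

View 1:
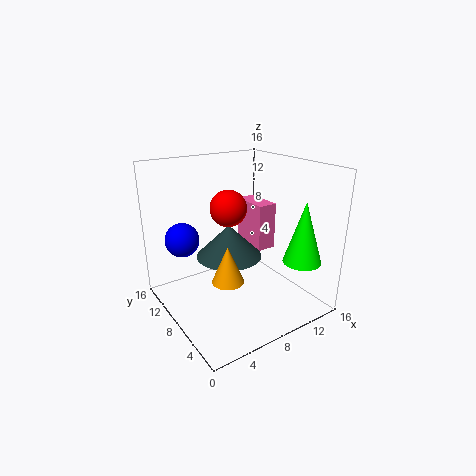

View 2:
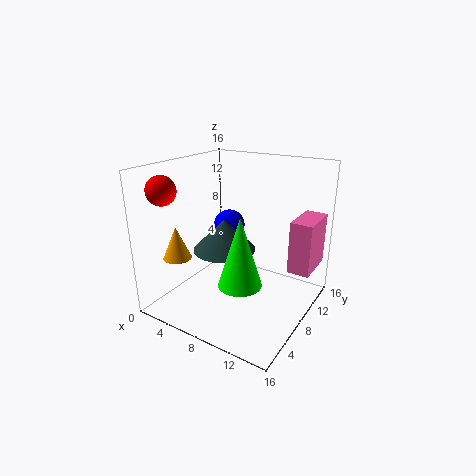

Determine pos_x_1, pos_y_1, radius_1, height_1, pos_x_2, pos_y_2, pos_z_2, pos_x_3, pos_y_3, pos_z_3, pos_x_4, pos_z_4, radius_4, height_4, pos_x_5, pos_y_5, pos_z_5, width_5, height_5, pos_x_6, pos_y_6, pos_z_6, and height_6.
pos_x_1 = 6.5; pos_y_1 = 7.5; radius_1 = 3.5; height_1 = 3.5; pos_x_2 = 3.5; pos_y_2 = 13; pos_z_2 = 7; pos_x_3 = 3; pos_y_3 = 2; pos_z_3 = 14; pos_x_4 = 3.5; pos_z_4 = 6.5; radius_4 = 1.5; height_4 = 3.5; pos_x_5 = 13; pos_y_5 = 10.5; pos_z_5 = 4; width_5 = 2.5; height_5 = 6; pos_x_6 = 12; pos_y_6 = 2; pos_z_6 = 6.5; height_6 = 6.5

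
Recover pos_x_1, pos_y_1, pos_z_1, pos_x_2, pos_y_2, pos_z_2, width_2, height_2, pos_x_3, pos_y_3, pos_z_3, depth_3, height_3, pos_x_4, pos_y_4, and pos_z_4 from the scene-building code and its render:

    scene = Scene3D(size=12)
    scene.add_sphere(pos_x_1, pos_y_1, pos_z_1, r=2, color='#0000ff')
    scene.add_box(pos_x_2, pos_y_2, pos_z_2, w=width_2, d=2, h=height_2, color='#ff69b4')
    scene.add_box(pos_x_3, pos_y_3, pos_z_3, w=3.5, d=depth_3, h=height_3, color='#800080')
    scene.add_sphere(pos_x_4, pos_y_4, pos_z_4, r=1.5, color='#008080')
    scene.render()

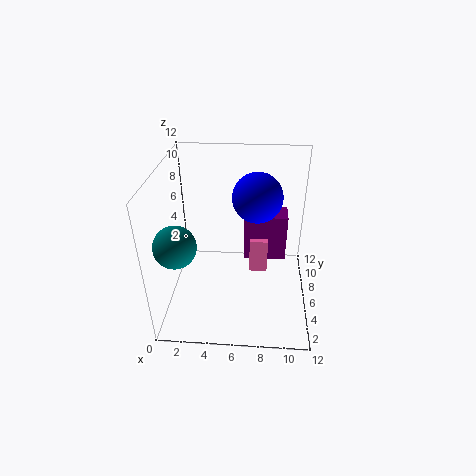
pos_x_1 = 7.5
pos_y_1 = 6.5
pos_z_1 = 9.5
pos_x_2 = 7
pos_y_2 = 5.5
pos_z_2 = 3
width_2 = 1.5
height_2 = 3
pos_x_3 = 6.5
pos_y_3 = 6
pos_z_3 = 4
depth_3 = 2
height_3 = 4
pos_x_4 = 2
pos_y_4 = 1.5
pos_z_4 = 8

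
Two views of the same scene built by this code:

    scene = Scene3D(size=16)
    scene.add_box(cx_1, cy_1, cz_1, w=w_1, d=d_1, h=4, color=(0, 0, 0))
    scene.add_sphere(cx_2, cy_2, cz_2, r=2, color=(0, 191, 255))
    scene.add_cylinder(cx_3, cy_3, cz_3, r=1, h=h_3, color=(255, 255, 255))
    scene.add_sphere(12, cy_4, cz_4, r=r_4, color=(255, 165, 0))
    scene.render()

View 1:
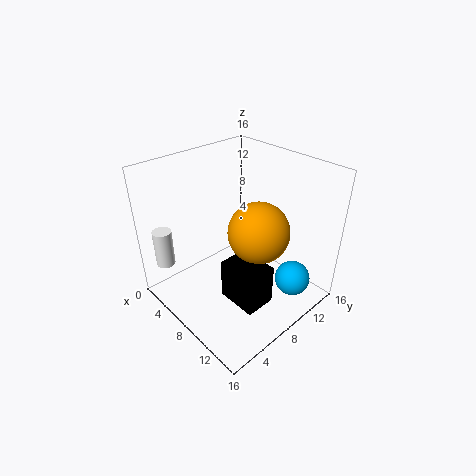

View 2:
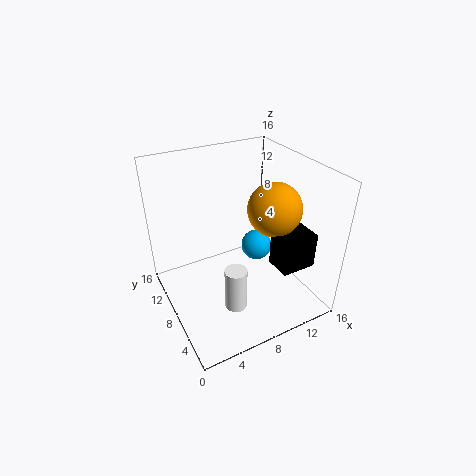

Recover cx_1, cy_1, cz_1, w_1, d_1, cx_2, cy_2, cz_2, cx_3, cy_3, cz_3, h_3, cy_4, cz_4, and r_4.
cx_1 = 11; cy_1 = 3; cz_1 = 5; w_1 = 4; d_1 = 3; cx_2 = 13; cy_2 = 12; cz_2 = 3; cx_3 = 4; cy_3 = 1; cz_3 = 6; h_3 = 4; cy_4 = 7; cz_4 = 11; r_4 = 3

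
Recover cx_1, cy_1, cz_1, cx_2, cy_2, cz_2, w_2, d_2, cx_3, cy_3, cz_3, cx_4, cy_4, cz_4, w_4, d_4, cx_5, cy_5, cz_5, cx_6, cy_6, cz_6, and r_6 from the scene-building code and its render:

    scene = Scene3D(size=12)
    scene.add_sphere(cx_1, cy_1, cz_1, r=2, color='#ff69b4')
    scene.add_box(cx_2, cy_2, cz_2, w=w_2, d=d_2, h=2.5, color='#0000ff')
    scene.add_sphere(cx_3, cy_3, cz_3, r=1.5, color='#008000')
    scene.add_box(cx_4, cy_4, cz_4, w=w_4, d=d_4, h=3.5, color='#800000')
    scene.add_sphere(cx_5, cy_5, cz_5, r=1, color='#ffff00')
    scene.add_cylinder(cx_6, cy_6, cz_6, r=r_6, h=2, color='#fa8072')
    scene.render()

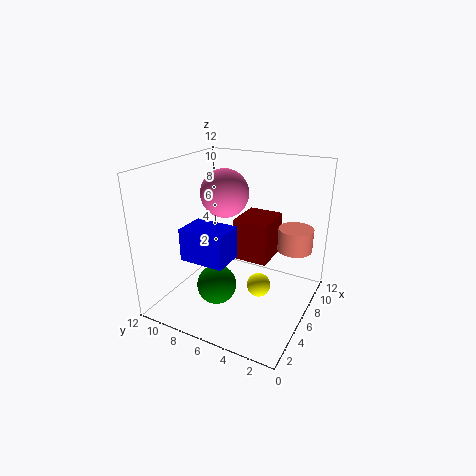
cx_1 = 6.5
cy_1 = 7.5
cz_1 = 9.5
cx_2 = 1.5
cy_2 = 5
cz_2 = 5.5
w_2 = 2.5
d_2 = 3.5
cx_3 = 2.5
cy_3 = 6
cz_3 = 3.5
cx_4 = 6
cy_4 = 3.5
cz_4 = 4
w_4 = 3.5
d_4 = 3
cx_5 = 6
cy_5 = 4
cz_5 = 2
cx_6 = 9
cy_6 = 2
cz_6 = 4.5
r_6 = 1.5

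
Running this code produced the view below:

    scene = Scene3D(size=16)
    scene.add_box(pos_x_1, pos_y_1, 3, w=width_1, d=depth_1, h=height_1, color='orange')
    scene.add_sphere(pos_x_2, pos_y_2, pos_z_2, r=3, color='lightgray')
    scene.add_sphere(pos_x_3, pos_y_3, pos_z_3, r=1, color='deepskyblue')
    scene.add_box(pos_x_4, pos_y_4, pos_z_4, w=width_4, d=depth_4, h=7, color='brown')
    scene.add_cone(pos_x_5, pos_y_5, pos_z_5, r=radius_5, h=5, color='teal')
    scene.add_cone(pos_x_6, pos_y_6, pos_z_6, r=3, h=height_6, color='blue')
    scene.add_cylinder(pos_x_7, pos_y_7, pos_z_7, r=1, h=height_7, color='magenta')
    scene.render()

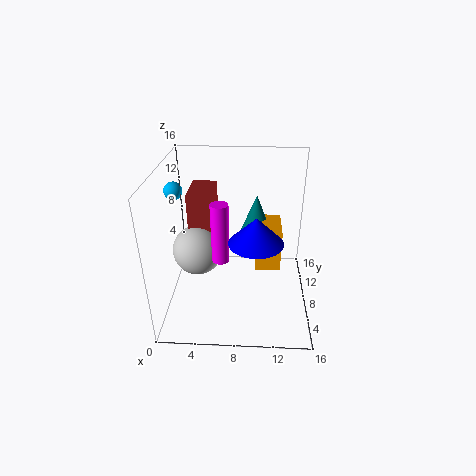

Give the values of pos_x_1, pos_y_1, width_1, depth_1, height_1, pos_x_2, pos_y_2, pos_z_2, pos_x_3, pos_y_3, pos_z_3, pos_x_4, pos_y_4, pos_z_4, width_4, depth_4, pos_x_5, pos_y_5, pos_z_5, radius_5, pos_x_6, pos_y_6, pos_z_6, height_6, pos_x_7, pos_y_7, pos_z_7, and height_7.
pos_x_1 = 10
pos_y_1 = 9
width_1 = 3
depth_1 = 5
height_1 = 5
pos_x_2 = 3
pos_y_2 = 10
pos_z_2 = 5
pos_x_3 = 1
pos_y_3 = 9
pos_z_3 = 13
pos_x_4 = 2
pos_y_4 = 10
pos_z_4 = 5
width_4 = 3
depth_4 = 5
pos_x_5 = 10
pos_y_5 = 13
pos_z_5 = 6
radius_5 = 2
pos_x_6 = 10
pos_y_6 = 7
pos_z_6 = 8
height_6 = 3
pos_x_7 = 6
pos_y_7 = 8
pos_z_7 = 5
height_7 = 7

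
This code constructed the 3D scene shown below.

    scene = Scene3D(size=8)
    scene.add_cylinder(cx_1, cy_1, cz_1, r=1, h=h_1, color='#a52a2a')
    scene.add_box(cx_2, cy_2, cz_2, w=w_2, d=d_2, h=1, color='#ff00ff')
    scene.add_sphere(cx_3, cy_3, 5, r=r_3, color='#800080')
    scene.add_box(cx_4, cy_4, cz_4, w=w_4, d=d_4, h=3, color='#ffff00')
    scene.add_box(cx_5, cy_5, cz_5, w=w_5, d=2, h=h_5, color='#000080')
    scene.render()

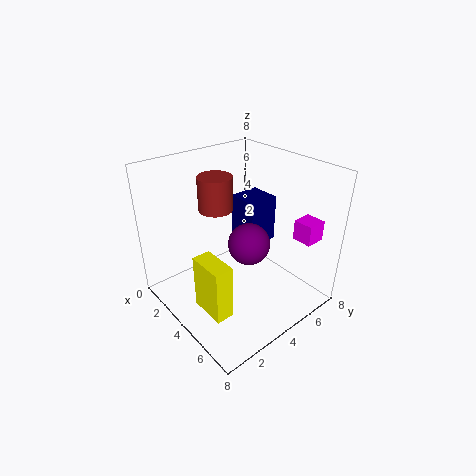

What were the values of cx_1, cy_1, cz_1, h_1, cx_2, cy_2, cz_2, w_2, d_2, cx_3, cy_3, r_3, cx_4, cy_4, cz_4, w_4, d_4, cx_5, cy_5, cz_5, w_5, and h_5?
cx_1 = 2
cy_1 = 4
cz_1 = 5
h_1 = 2
cx_2 = 7
cy_2 = 5
cz_2 = 5
w_2 = 1
d_2 = 1
cx_3 = 6
cy_3 = 3
r_3 = 1
cx_4 = 4
cy_4 = 1
cz_4 = 1
w_4 = 2
d_4 = 1
cx_5 = 1
cy_5 = 6
cz_5 = 2
w_5 = 2
h_5 = 3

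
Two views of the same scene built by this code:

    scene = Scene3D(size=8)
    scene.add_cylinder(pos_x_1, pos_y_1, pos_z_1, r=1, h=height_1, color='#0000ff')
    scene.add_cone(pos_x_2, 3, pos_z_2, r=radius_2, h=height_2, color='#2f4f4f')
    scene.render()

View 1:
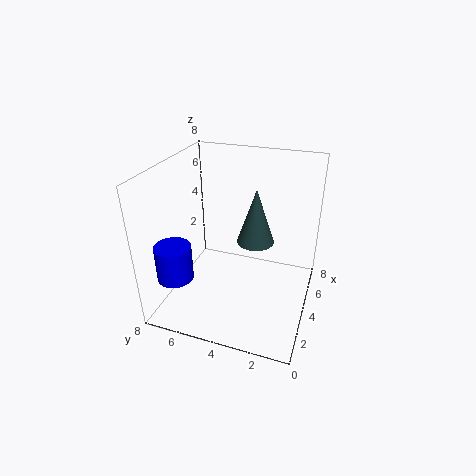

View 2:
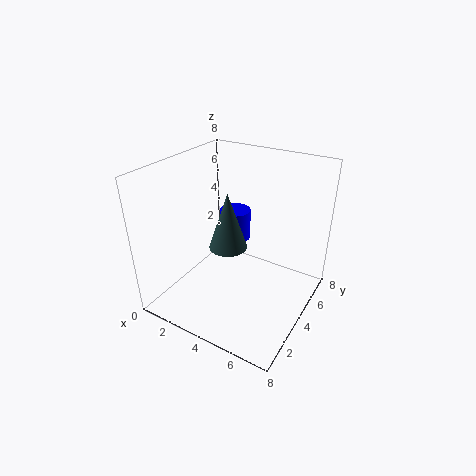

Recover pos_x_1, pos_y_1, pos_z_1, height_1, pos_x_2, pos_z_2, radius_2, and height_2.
pos_x_1 = 2; pos_y_1 = 7; pos_z_1 = 2; height_1 = 2; pos_x_2 = 4; pos_z_2 = 4; radius_2 = 1; height_2 = 3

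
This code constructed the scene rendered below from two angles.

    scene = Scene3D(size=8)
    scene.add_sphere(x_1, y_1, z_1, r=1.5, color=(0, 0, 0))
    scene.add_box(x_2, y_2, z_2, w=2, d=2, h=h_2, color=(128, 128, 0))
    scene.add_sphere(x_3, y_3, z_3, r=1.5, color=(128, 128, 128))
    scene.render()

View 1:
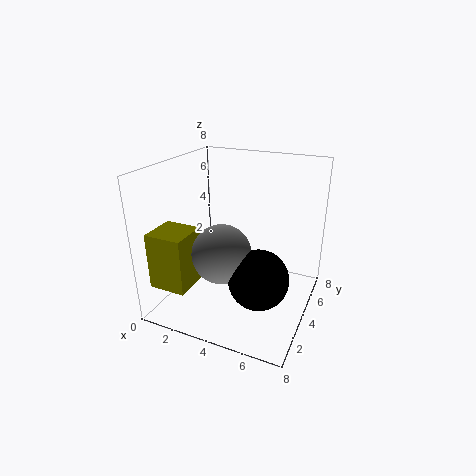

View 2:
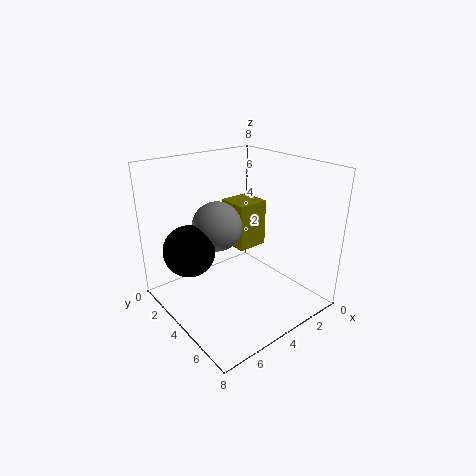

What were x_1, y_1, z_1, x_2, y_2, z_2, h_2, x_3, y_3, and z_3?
x_1 = 6; y_1 = 2; z_1 = 3; x_2 = 0.5; y_2 = 0.5; z_2 = 2; h_2 = 3; x_3 = 4; y_3 = 2; z_3 = 4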